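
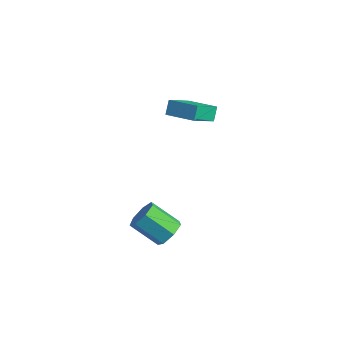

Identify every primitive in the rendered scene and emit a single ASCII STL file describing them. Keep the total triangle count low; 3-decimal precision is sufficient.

solid 
facet normal 0.702 0.384 -0.600
outer loop
vertex 3.078 -2.775 -1.375
vertex 2.481 -2.506 -1.902
vertex 2.821 -2.105 -1.247
endloop
endfacet
facet normal 0.618 0.088 0.781
outer loop
vertex 3.078 -2.775 -1.375
vertex 2.821 -2.105 -1.247
vertex 1.856 -3.443 -0.332
endloop
endfacet
facet normal 0.620 0.087 0.780
outer loop
vertex 1.856 -3.443 -0.332
vertex 2.821 -2.105 -1.247
vertex 1.6 -2.773 -0.203
endloop
endfacet
facet normal -0.702 -0.384 0.600
outer loop
vertex 1.856 -3.443 -0.332
vertex 1.6 -2.773 -0.203
vertex 1.259 -3.174 -0.858
endloop
endfacet
facet normal 0.702 0.384 -0.600
outer loop
vertex 2.821 -2.105 -1.247
vertex 2.481 -2.506 -1.902
vertex 2.309 -1.737 -1.611
endloop
endfacet
facet normal 0.111 0.773 0.625
outer loop
vertex 2.821 -2.105 -1.247
vertex 2.309 -1.737 -1.611
vertex 1.6 -2.773 -0.203
endloop
endfacet
facet normal 0.110 0.773 0.624
outer loop
vertex 1.6 -2.773 -0.203
vertex 2.309 -1.737 -1.611
vertex 1.087 -2.405 -0.568
endloop
endfacet
facet normal -0.702 -0.383 0.600
outer loop
vertex 1.6 -2.773 -0.203
vertex 1.087 -2.405 -0.568
vertex 1.259 -3.174 -0.858
endloop
endfacet
facet normal 0.702 0.384 -0.600
outer loop
vertex 2.309 -1.737 -1.611
vertex 2.481 -2.506 -1.902
vertex 1.926 -1.948 -2.194
endloop
endfacet
facet normal -0.481 0.877 -0.002
outer loop
vertex 2.309 -1.737 -1.611
vertex 1.926 -1.948 -2.194
vertex 1.087 -2.405 -0.568
endloop
endfacet
facet normal -0.481 0.877 -0.002
outer loop
vertex 1.087 -2.405 -0.568
vertex 1.926 -1.948 -2.194
vertex 0.704 -2.616 -1.151
endloop
endfacet
facet normal -0.702 -0.383 0.600
outer loop
vertex 1.087 -2.405 -0.568
vertex 0.704 -2.616 -1.151
vertex 1.259 -3.174 -0.858
endloop
endfacet
facet normal 0.702 0.384 -0.600
outer loop
vertex 1.926 -1.948 -2.194
vertex 2.481 -2.506 -1.902
vertex 1.961 -2.579 -2.557
endloop
endfacet
facet normal -0.710 0.321 -0.627
outer loop
vertex 1.926 -1.948 -2.194
vertex 1.961 -2.579 -2.557
vertex 0.704 -2.616 -1.151
endloop
endfacet
facet normal -0.710 0.321 -0.627
outer loop
vertex 0.704 -2.616 -1.151
vertex 1.961 -2.579 -2.557
vertex 0.739 -3.247 -1.514
endloop
endfacet
facet normal -0.702 -0.384 0.599
outer loop
vertex 0.704 -2.616 -1.151
vertex 0.739 -3.247 -1.514
vertex 1.259 -3.174 -0.858
endloop
endfacet
facet normal 0.702 0.385 -0.600
outer loop
vertex 1.961 -2.579 -2.557
vertex 2.481 -2.506 -1.902
vertex 2.388 -3.155 -2.427
endloop
endfacet
facet normal -0.405 -0.477 -0.780
outer loop
vertex 1.961 -2.579 -2.557
vertex 2.388 -3.155 -2.427
vertex 0.739 -3.247 -1.514
endloop
endfacet
facet normal -0.405 -0.478 -0.780
outer loop
vertex 0.739 -3.247 -1.514
vertex 2.388 -3.155 -2.427
vertex 1.166 -3.823 -1.383
endloop
endfacet
facet normal -0.702 -0.384 0.599
outer loop
vertex 0.739 -3.247 -1.514
vertex 1.166 -3.823 -1.383
vertex 1.259 -3.174 -0.858
endloop
endfacet
facet normal 0.702 0.384 -0.599
outer loop
vertex 2.388 -3.155 -2.427
vertex 2.481 -2.506 -1.902
vertex 2.885 -3.243 -1.901
endloop
endfacet
facet normal 0.205 -0.916 -0.346
outer loop
vertex 2.388 -3.155 -2.427
vertex 2.885 -3.243 -1.901
vertex 1.166 -3.823 -1.383
endloop
endfacet
facet normal 0.205 -0.916 -0.346
outer loop
vertex 1.166 -3.823 -1.383
vertex 2.885 -3.243 -1.901
vertex 1.663 -3.911 -0.857
endloop
endfacet
facet normal -0.702 -0.384 0.599
outer loop
vertex 1.166 -3.823 -1.383
vertex 1.663 -3.911 -0.857
vertex 1.259 -3.174 -0.858
endloop
endfacet
facet normal 0.702 0.384 -0.599
outer loop
vertex 2.885 -3.243 -1.901
vertex 2.481 -2.506 -1.902
vertex 3.078 -2.775 -1.375
endloop
endfacet
facet normal 0.661 -0.664 0.349
outer loop
vertex 2.885 -3.243 -1.901
vertex 3.078 -2.775 -1.375
vertex 1.663 -3.911 -0.857
endloop
endfacet
facet normal 0.661 -0.664 0.349
outer loop
vertex 1.663 -3.911 -0.857
vertex 3.078 -2.775 -1.375
vertex 1.856 -3.443 -0.332
endloop
endfacet
facet normal -0.702 -0.384 0.600
outer loop
vertex 1.663 -3.911 -0.857
vertex 1.856 -3.443 -0.332
vertex 1.259 -3.174 -0.858
endloop
endfacet
facet normal -0.950 -0.246 -0.194
outer loop
vertex -2.599 1.778 1.131
vertex -2.862 2.237 1.834
vertex -2.773 3.266 0.096
endloop
endfacet
facet normal 0.298 -0.521 -0.800
outer loop
vertex -1.158 3.683 0.426
vertex -2.599 1.778 1.131
vertex -2.773 3.266 0.096
endloop
endfacet
facet normal -0.950 -0.245 -0.194
outer loop
vertex -2.773 3.266 0.096
vertex -2.862 2.237 1.834
vertex -3.035 3.724 0.8
endloop
endfacet
facet normal -0.095 0.818 -0.568
outer loop
vertex -3.035 3.724 0.8
vertex -1.158 3.683 0.426
vertex -2.773 3.266 0.096
endloop
endfacet
facet normal 0.095 -0.817 0.569
outer loop
vertex -2.599 1.778 1.131
vertex -1.247 2.654 2.164
vertex -2.862 2.237 1.834
endloop
endfacet
facet normal 0.298 -0.521 -0.800
outer loop
vertex -0.985 2.196 1.46
vertex -2.599 1.778 1.131
vertex -1.158 3.683 0.426
endloop
endfacet
facet normal 0.096 -0.818 0.568
outer loop
vertex -0.985 2.196 1.46
vertex -1.247 2.654 2.164
vertex -2.599 1.778 1.131
endloop
endfacet
facet normal -0.298 0.521 0.800
outer loop
vertex -2.862 2.237 1.834
vertex -1.247 2.654 2.164
vertex -3.035 3.724 0.8
endloop
endfacet
facet normal -0.096 0.817 -0.569
outer loop
vertex -1.421 4.142 1.129
vertex -1.158 3.683 0.426
vertex -3.035 3.724 0.8
endloop
endfacet
facet normal -0.298 0.521 0.800
outer loop
vertex -3.035 3.724 0.8
vertex -1.247 2.654 2.164
vertex -1.421 4.142 1.129
endloop
endfacet
facet normal 0.950 0.246 0.195
outer loop
vertex -1.421 4.142 1.129
vertex -0.985 2.196 1.46
vertex -1.158 3.683 0.426
endloop
endfacet
facet normal 0.950 0.246 0.194
outer loop
vertex -1.247 2.654 2.164
vertex -0.985 2.196 1.46
vertex -1.421 4.142 1.129
endloop
endfacet

endsolid


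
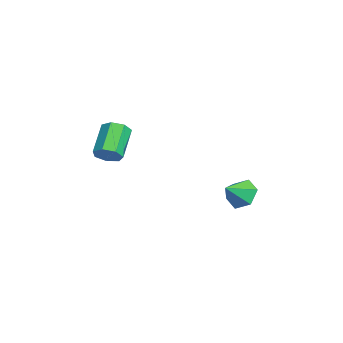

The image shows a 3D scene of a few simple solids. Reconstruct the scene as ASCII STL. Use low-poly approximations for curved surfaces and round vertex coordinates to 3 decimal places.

solid 
facet normal -0.473 0.680 -0.560
outer loop
vertex 3.048 3.996 -2.107
vertex 2.185 3.662 -1.783
vertex 2.645 4.38 -1.3
endloop
endfacet
facet normal 0.911 0.157 0.380
outer loop
vertex 3.048 3.996 -2.107
vertex 2.645 4.38 -1.3
vertex 2.815 2.758 -1.037
endloop
endfacet
facet normal -0.473 0.680 -0.560
outer loop
vertex 2.645 4.38 -1.3
vertex 2.185 3.662 -1.783
vertex 1.783 4.047 -0.976
endloop
endfacet
facet normal 0.283 0.182 0.941
outer loop
vertex 2.645 4.38 -1.3
vertex 1.783 4.047 -0.976
vertex 2.815 2.758 -1.037
endloop
endfacet
facet normal -0.474 0.679 -0.560
outer loop
vertex 1.783 4.047 -0.976
vertex 2.185 3.662 -1.783
vertex 1.323 3.328 -1.459
endloop
endfacet
facet normal -0.374 -0.340 0.863
outer loop
vertex 1.783 4.047 -0.976
vertex 1.323 3.328 -1.459
vertex 2.815 2.758 -1.037
endloop
endfacet
facet normal -0.474 0.680 -0.560
outer loop
vertex 1.323 3.328 -1.459
vertex 2.185 3.662 -1.783
vertex 1.725 2.944 -2.265
endloop
endfacet
facet normal -0.402 -0.888 0.223
outer loop
vertex 1.323 3.328 -1.459
vertex 1.725 2.944 -2.265
vertex 2.815 2.758 -1.037
endloop
endfacet
facet normal -0.473 0.680 -0.561
outer loop
vertex 1.725 2.944 -2.265
vertex 2.185 3.662 -1.783
vertex 2.588 3.277 -2.589
endloop
endfacet
facet normal 0.225 -0.914 -0.338
outer loop
vertex 1.725 2.944 -2.265
vertex 2.588 3.277 -2.589
vertex 2.815 2.758 -1.037
endloop
endfacet
facet normal -0.473 0.679 -0.561
outer loop
vertex 2.588 3.277 -2.589
vertex 2.185 3.662 -1.783
vertex 3.048 3.996 -2.107
endloop
endfacet
facet normal 0.883 -0.391 -0.260
outer loop
vertex 2.588 3.277 -2.589
vertex 3.048 3.996 -2.107
vertex 2.815 2.758 -1.037
endloop
endfacet
facet normal 0.735 -0.259 -0.627
outer loop
vertex 4.811 -3.316 2.655
vertex 4.412 -3.038 2.072
vertex 4.915 -2.68 2.514
endloop
endfacet
facet normal 0.660 0.058 0.749
outer loop
vertex 4.811 -3.316 2.655
vertex 4.915 -2.68 2.514
vertex 3.408 -2.819 3.852
endloop
endfacet
facet normal 0.660 0.058 0.749
outer loop
vertex 3.408 -2.819 3.852
vertex 4.915 -2.68 2.514
vertex 3.512 -2.184 3.711
endloop
endfacet
facet normal -0.735 0.259 0.626
outer loop
vertex 3.408 -2.819 3.852
vertex 3.512 -2.184 3.711
vertex 3.008 -2.542 3.268
endloop
endfacet
facet normal 0.735 -0.260 -0.626
outer loop
vertex 4.915 -2.68 2.514
vertex 4.412 -3.038 2.072
vertex 4.64 -2.314 2.039
endloop
endfacet
facet normal 0.535 0.790 0.299
outer loop
vertex 4.915 -2.68 2.514
vertex 4.64 -2.314 2.039
vertex 3.512 -2.184 3.711
endloop
endfacet
facet normal 0.535 0.790 0.299
outer loop
vertex 3.512 -2.184 3.711
vertex 4.64 -2.314 2.039
vertex 3.237 -1.818 3.236
endloop
endfacet
facet normal -0.735 0.260 0.626
outer loop
vertex 3.512 -2.184 3.711
vertex 3.237 -1.818 3.236
vertex 3.008 -2.542 3.268
endloop
endfacet
facet normal 0.735 -0.260 -0.626
outer loop
vertex 4.64 -2.314 2.039
vertex 4.412 -3.038 2.072
vertex 4.193 -2.493 1.589
endloop
endfacet
facet normal 0.007 0.927 -0.376
outer loop
vertex 4.64 -2.314 2.039
vertex 4.193 -2.493 1.589
vertex 3.237 -1.818 3.236
endloop
endfacet
facet normal 0.007 0.927 -0.376
outer loop
vertex 3.237 -1.818 3.236
vertex 4.193 -2.493 1.589
vertex 2.79 -1.997 2.786
endloop
endfacet
facet normal -0.735 0.260 0.626
outer loop
vertex 3.237 -1.818 3.236
vertex 2.79 -1.997 2.786
vertex 3.008 -2.542 3.268
endloop
endfacet
facet normal 0.735 -0.260 -0.627
outer loop
vertex 4.193 -2.493 1.589
vertex 4.412 -3.038 2.072
vertex 3.91 -3.083 1.502
endloop
endfacet
facet normal -0.526 0.366 -0.768
outer loop
vertex 4.193 -2.493 1.589
vertex 3.91 -3.083 1.502
vertex 2.79 -1.997 2.786
endloop
endfacet
facet normal -0.526 0.366 -0.768
outer loop
vertex 2.79 -1.997 2.786
vertex 3.91 -3.083 1.502
vertex 2.507 -2.586 2.699
endloop
endfacet
facet normal -0.735 0.260 0.627
outer loop
vertex 2.79 -1.997 2.786
vertex 2.507 -2.586 2.699
vertex 3.008 -2.542 3.268
endloop
endfacet
facet normal 0.735 -0.260 -0.627
outer loop
vertex 3.91 -3.083 1.502
vertex 4.412 -3.038 2.072
vertex 4.005 -3.639 1.844
endloop
endfacet
facet normal -0.663 -0.471 -0.582
outer loop
vertex 3.91 -3.083 1.502
vertex 4.005 -3.639 1.844
vertex 2.507 -2.586 2.699
endloop
endfacet
facet normal -0.663 -0.471 -0.582
outer loop
vertex 2.507 -2.586 2.699
vertex 4.005 -3.639 1.844
vertex 2.602 -3.142 3.041
endloop
endfacet
facet normal -0.735 0.260 0.627
outer loop
vertex 2.507 -2.586 2.699
vertex 2.602 -3.142 3.041
vertex 3.008 -2.542 3.268
endloop
endfacet
facet normal 0.735 -0.260 -0.627
outer loop
vertex 4.005 -3.639 1.844
vertex 4.412 -3.038 2.072
vertex 4.406 -3.742 2.357
endloop
endfacet
facet normal -0.300 -0.953 0.044
outer loop
vertex 4.005 -3.639 1.844
vertex 4.406 -3.742 2.357
vertex 2.602 -3.142 3.041
endloop
endfacet
facet normal -0.301 -0.953 0.042
outer loop
vertex 2.602 -3.142 3.041
vertex 4.406 -3.742 2.357
vertex 3.003 -3.246 3.554
endloop
endfacet
facet normal -0.735 0.260 0.627
outer loop
vertex 2.602 -3.142 3.041
vertex 3.003 -3.246 3.554
vertex 3.008 -2.542 3.268
endloop
endfacet
facet normal 0.735 -0.260 -0.627
outer loop
vertex 4.406 -3.742 2.357
vertex 4.412 -3.038 2.072
vertex 4.811 -3.316 2.655
endloop
endfacet
facet normal 0.288 -0.717 0.634
outer loop
vertex 4.406 -3.742 2.357
vertex 4.811 -3.316 2.655
vertex 3.003 -3.246 3.554
endloop
endfacet
facet normal 0.288 -0.717 0.635
outer loop
vertex 3.003 -3.246 3.554
vertex 4.811 -3.316 2.655
vertex 3.408 -2.819 3.852
endloop
endfacet
facet normal -0.735 0.260 0.627
outer loop
vertex 3.003 -3.246 3.554
vertex 3.408 -2.819 3.852
vertex 3.008 -2.542 3.268
endloop
endfacet

endsolid


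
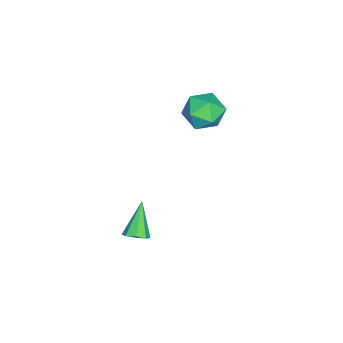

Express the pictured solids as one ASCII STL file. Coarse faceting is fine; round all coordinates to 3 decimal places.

solid 
facet normal 0.672 0.068 -0.738
outer loop
vertex 3.192 -1.383 -2.842
vertex 2.808 -1.072 -3.163
vertex 3.226 -0.939 -2.77
endloop
endfacet
facet normal 0.495 -0.176 0.851
outer loop
vertex 3.192 -1.383 -2.842
vertex 3.226 -0.939 -2.77
vertex 1.672 -1.188 -1.917
endloop
endfacet
facet normal 0.672 0.069 -0.738
outer loop
vertex 3.226 -0.939 -2.77
vertex 2.808 -1.072 -3.163
vertex 3.015 -0.572 -2.928
endloop
endfacet
facet normal 0.341 0.530 0.776
outer loop
vertex 3.226 -0.939 -2.77
vertex 3.015 -0.572 -2.928
vertex 1.672 -1.188 -1.917
endloop
endfacet
facet normal 0.671 0.069 -0.738
outer loop
vertex 3.015 -0.572 -2.928
vertex 2.808 -1.072 -3.163
vertex 2.682 -0.499 -3.224
endloop
endfacet
facet normal -0.135 0.916 0.378
outer loop
vertex 3.015 -0.572 -2.928
vertex 2.682 -0.499 -3.224
vertex 1.672 -1.188 -1.917
endloop
endfacet
facet normal 0.672 0.069 -0.737
outer loop
vertex 2.682 -0.499 -3.224
vertex 2.808 -1.072 -3.163
vertex 2.423 -0.761 -3.485
endloop
endfacet
facet normal -0.651 0.751 -0.107
outer loop
vertex 2.682 -0.499 -3.224
vertex 2.423 -0.761 -3.485
vertex 1.672 -1.188 -1.917
endloop
endfacet
facet normal 0.672 0.068 -0.738
outer loop
vertex 2.423 -0.761 -3.485
vertex 2.808 -1.072 -3.163
vertex 2.389 -1.205 -3.557
endloop
endfacet
facet normal -0.907 0.134 -0.398
outer loop
vertex 2.423 -0.761 -3.485
vertex 2.389 -1.205 -3.557
vertex 1.672 -1.188 -1.917
endloop
endfacet
facet normal 0.672 0.069 -0.738
outer loop
vertex 2.389 -1.205 -3.557
vertex 2.808 -1.072 -3.163
vertex 2.6 -1.571 -3.399
endloop
endfacet
facet normal -0.753 -0.573 -0.323
outer loop
vertex 2.389 -1.205 -3.557
vertex 2.6 -1.571 -3.399
vertex 1.672 -1.188 -1.917
endloop
endfacet
facet normal 0.671 0.069 -0.738
outer loop
vertex 2.6 -1.571 -3.399
vertex 2.808 -1.072 -3.163
vertex 2.933 -1.645 -3.103
endloop
endfacet
facet normal -0.278 -0.958 0.073
outer loop
vertex 2.6 -1.571 -3.399
vertex 2.933 -1.645 -3.103
vertex 1.672 -1.188 -1.917
endloop
endfacet
facet normal 0.672 0.070 -0.737
outer loop
vertex 2.933 -1.645 -3.103
vertex 2.808 -1.072 -3.163
vertex 3.192 -1.383 -2.842
endloop
endfacet
facet normal 0.239 -0.794 0.560
outer loop
vertex 2.933 -1.645 -3.103
vertex 3.192 -1.383 -2.842
vertex 1.672 -1.188 -1.917
endloop
endfacet
facet normal -0.774 0.609 0.173
outer loop
vertex -3.758 0.375 -0.118
vertex -3.703 0.159 0.889
vertex -3.167 0.95 0.501
endloop
endfacet
facet normal -0.396 0.830 -0.393
outer loop
vertex -3.758 0.375 -0.118
vertex -3.167 0.95 0.501
vertex -2.822 0.674 -0.43
endloop
endfacet
facet normal -0.387 0.301 -0.872
outer loop
vertex -3.758 0.375 -0.118
vertex -2.822 0.674 -0.43
vertex -3.145 -0.286 -0.618
endloop
endfacet
facet normal -0.758 -0.247 -0.603
outer loop
vertex -3.758 0.375 -0.118
vertex -3.145 -0.286 -0.618
vertex -3.69 -0.604 0.197
endloop
endfacet
facet normal -0.998 -0.056 0.043
outer loop
vertex -3.758 0.375 -0.118
vertex -3.69 -0.604 0.197
vertex -3.703 0.159 0.889
endloop
endfacet
facet normal 0.274 0.945 -0.178
outer loop
vertex -2.822 0.674 -0.43
vertex -3.167 0.95 0.501
vertex -2.19 0.644 0.383
endloop
endfacet
facet normal -0.336 0.589 0.735
outer loop
vertex -3.167 0.95 0.501
vertex -3.703 0.159 0.889
vertex -2.735 0.326 1.198
endloop
endfacet
facet normal -0.698 -0.488 0.525
outer loop
vertex -3.703 0.159 0.889
vertex -3.69 -0.604 0.197
vertex -3.058 -0.634 1.01
endloop
endfacet
facet normal -0.312 -0.796 -0.519
outer loop
vertex -3.69 -0.604 0.197
vertex -3.145 -0.286 -0.618
vertex -2.713 -0.91 0.079
endloop
endfacet
facet normal 0.289 0.089 -0.953
outer loop
vertex -3.145 -0.286 -0.618
vertex -2.822 0.674 -0.43
vertex -2.177 -0.119 -0.309
endloop
endfacet
facet normal 0.758 0.247 0.603
outer loop
vertex -2.122 -0.335 0.698
vertex -2.19 0.644 0.383
vertex -2.735 0.326 1.198
endloop
endfacet
facet normal 0.387 -0.301 0.872
outer loop
vertex -2.122 -0.335 0.698
vertex -2.735 0.326 1.198
vertex -3.058 -0.634 1.01
endloop
endfacet
facet normal 0.396 -0.830 0.393
outer loop
vertex -2.122 -0.335 0.698
vertex -3.058 -0.634 1.01
vertex -2.713 -0.91 0.079
endloop
endfacet
facet normal 0.774 -0.609 -0.173
outer loop
vertex -2.122 -0.335 0.698
vertex -2.713 -0.91 0.079
vertex -2.177 -0.119 -0.309
endloop
endfacet
facet normal 0.998 0.056 -0.043
outer loop
vertex -2.122 -0.335 0.698
vertex -2.177 -0.119 -0.309
vertex -2.19 0.644 0.383
endloop
endfacet
facet normal 0.312 0.796 0.519
outer loop
vertex -2.735 0.326 1.198
vertex -2.19 0.644 0.383
vertex -3.167 0.95 0.501
endloop
endfacet
facet normal -0.289 -0.089 0.953
outer loop
vertex -3.058 -0.634 1.01
vertex -2.735 0.326 1.198
vertex -3.703 0.159 0.889
endloop
endfacet
facet normal -0.274 -0.945 0.178
outer loop
vertex -2.713 -0.91 0.079
vertex -3.058 -0.634 1.01
vertex -3.69 -0.604 0.197
endloop
endfacet
facet normal 0.336 -0.589 -0.735
outer loop
vertex -2.177 -0.119 -0.309
vertex -2.713 -0.91 0.079
vertex -3.145 -0.286 -0.618
endloop
endfacet
facet normal 0.698 0.488 -0.525
outer loop
vertex -2.19 0.644 0.383
vertex -2.177 -0.119 -0.309
vertex -2.822 0.674 -0.43
endloop
endfacet

endsolid


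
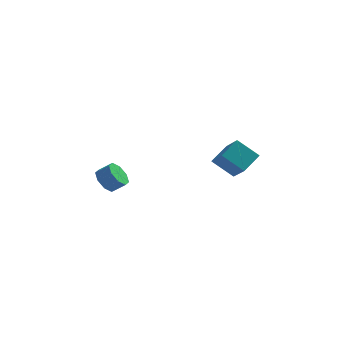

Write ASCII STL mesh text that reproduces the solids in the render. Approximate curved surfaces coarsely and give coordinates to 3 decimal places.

solid 
facet normal -0.790 -0.004 -0.613
outer loop
vertex -3.682 -0.031 -1.225
vertex -4.247 -0.152 -0.496
vertex -3.902 0.585 -0.945
endloop
endfacet
facet normal 0.529 0.500 -0.685
outer loop
vertex -3.682 -0.031 -1.225
vertex -3.902 0.585 -0.945
vertex -2.868 -0.027 -0.594
endloop
endfacet
facet normal 0.529 0.500 -0.686
outer loop
vertex -2.868 -0.027 -0.594
vertex -3.902 0.585 -0.945
vertex -3.088 0.59 -0.314
endloop
endfacet
facet normal 0.790 0.004 0.612
outer loop
vertex -2.868 -0.027 -0.594
vertex -3.088 0.59 -0.314
vertex -3.433 -0.148 0.136
endloop
endfacet
facet normal -0.790 -0.004 -0.613
outer loop
vertex -3.902 0.585 -0.945
vertex -4.247 -0.152 -0.496
vertex -4.324 0.77 -0.402
endloop
endfacet
facet normal 0.155 0.966 -0.208
outer loop
vertex -3.902 0.585 -0.945
vertex -4.324 0.77 -0.402
vertex -3.088 0.59 -0.314
endloop
endfacet
facet normal 0.155 0.966 -0.207
outer loop
vertex -3.088 0.59 -0.314
vertex -4.324 0.77 -0.402
vertex -3.51 0.774 0.229
endloop
endfacet
facet normal 0.790 0.004 0.613
outer loop
vertex -3.088 0.59 -0.314
vertex -3.51 0.774 0.229
vertex -3.433 -0.148 0.136
endloop
endfacet
facet normal -0.790 -0.003 -0.613
outer loop
vertex -4.324 0.77 -0.402
vertex -4.247 -0.152 -0.496
vertex -4.701 0.414 0.086
endloop
endfacet
facet normal -0.309 0.866 0.393
outer loop
vertex -4.324 0.77 -0.402
vertex -4.701 0.414 0.086
vertex -3.51 0.774 0.229
endloop
endfacet
facet normal -0.309 0.867 0.392
outer loop
vertex -3.51 0.774 0.229
vertex -4.701 0.414 0.086
vertex -3.887 0.419 0.717
endloop
endfacet
facet normal 0.790 0.004 0.613
outer loop
vertex -3.51 0.774 0.229
vertex -3.887 0.419 0.717
vertex -3.433 -0.148 0.136
endloop
endfacet
facet normal -0.790 -0.004 -0.612
outer loop
vertex -4.701 0.414 0.086
vertex -4.247 -0.152 -0.496
vertex -4.812 -0.273 0.234
endloop
endfacet
facet normal -0.593 0.260 0.762
outer loop
vertex -4.701 0.414 0.086
vertex -4.812 -0.273 0.234
vertex -3.887 0.419 0.717
endloop
endfacet
facet normal -0.592 0.260 0.763
outer loop
vertex -3.887 0.419 0.717
vertex -4.812 -0.273 0.234
vertex -3.998 -0.269 0.865
endloop
endfacet
facet normal 0.790 0.004 0.613
outer loop
vertex -3.887 0.419 0.717
vertex -3.998 -0.269 0.865
vertex -3.433 -0.148 0.136
endloop
endfacet
facet normal -0.790 -0.004 -0.612
outer loop
vertex -4.812 -0.273 0.234
vertex -4.247 -0.152 -0.496
vertex -4.592 -0.89 -0.046
endloop
endfacet
facet normal -0.529 -0.500 0.686
outer loop
vertex -4.812 -0.273 0.234
vertex -4.592 -0.89 -0.046
vertex -3.998 -0.269 0.865
endloop
endfacet
facet normal -0.529 -0.500 0.686
outer loop
vertex -3.998 -0.269 0.865
vertex -4.592 -0.89 -0.046
vertex -3.778 -0.885 0.585
endloop
endfacet
facet normal 0.790 0.004 0.613
outer loop
vertex -3.998 -0.269 0.865
vertex -3.778 -0.885 0.585
vertex -3.433 -0.148 0.136
endloop
endfacet
facet normal -0.790 -0.004 -0.613
outer loop
vertex -4.592 -0.89 -0.046
vertex -4.247 -0.152 -0.496
vertex -4.17 -1.074 -0.589
endloop
endfacet
facet normal -0.155 -0.966 0.207
outer loop
vertex -4.592 -0.89 -0.046
vertex -4.17 -1.074 -0.589
vertex -3.778 -0.885 0.585
endloop
endfacet
facet normal -0.156 -0.966 0.208
outer loop
vertex -3.778 -0.885 0.585
vertex -4.17 -1.074 -0.589
vertex -3.356 -1.07 0.042
endloop
endfacet
facet normal 0.790 0.004 0.613
outer loop
vertex -3.778 -0.885 0.585
vertex -3.356 -1.07 0.042
vertex -3.433 -0.148 0.136
endloop
endfacet
facet normal -0.790 -0.004 -0.613
outer loop
vertex -4.17 -1.074 -0.589
vertex -4.247 -0.152 -0.496
vertex -3.793 -0.719 -1.077
endloop
endfacet
facet normal 0.308 -0.867 -0.392
outer loop
vertex -4.17 -1.074 -0.589
vertex -3.793 -0.719 -1.077
vertex -3.356 -1.07 0.042
endloop
endfacet
facet normal 0.310 -0.866 -0.393
outer loop
vertex -3.356 -1.07 0.042
vertex -3.793 -0.719 -1.077
vertex -2.979 -0.714 -0.446
endloop
endfacet
facet normal 0.790 0.003 0.613
outer loop
vertex -3.356 -1.07 0.042
vertex -2.979 -0.714 -0.446
vertex -3.433 -0.148 0.136
endloop
endfacet
facet normal -0.790 -0.004 -0.613
outer loop
vertex -3.793 -0.719 -1.077
vertex -4.247 -0.152 -0.496
vertex -3.682 -0.031 -1.225
endloop
endfacet
facet normal 0.593 -0.260 -0.762
outer loop
vertex -3.793 -0.719 -1.077
vertex -3.682 -0.031 -1.225
vertex -2.979 -0.714 -0.446
endloop
endfacet
facet normal 0.592 -0.260 -0.763
outer loop
vertex -2.979 -0.714 -0.446
vertex -3.682 -0.031 -1.225
vertex -2.868 -0.027 -0.594
endloop
endfacet
facet normal 0.790 0.004 0.612
outer loop
vertex -2.979 -0.714 -0.446
vertex -2.868 -0.027 -0.594
vertex -3.433 -0.148 0.136
endloop
endfacet
facet normal -0.775 0.167 0.609
outer loop
vertex 3.543 -1.5 4.093
vertex 2.859 -0.216 2.871
vertex 2.759 -2.584 3.393
endloop
endfacet
facet normal 0.360 -0.676 0.643
outer loop
vertex 4.061 -2.864 2.369
vertex 3.543 -1.5 4.093
vertex 2.759 -2.584 3.393
endloop
endfacet
facet normal -0.775 0.167 0.609
outer loop
vertex 2.759 -2.584 3.393
vertex 2.859 -0.216 2.871
vertex 2.075 -1.3 2.17
endloop
endfacet
facet normal -0.519 -0.718 -0.464
outer loop
vertex 2.075 -1.3 2.17
vertex 4.061 -2.864 2.369
vertex 2.759 -2.584 3.393
endloop
endfacet
facet normal 0.519 0.718 0.464
outer loop
vertex 3.543 -1.5 4.093
vertex 4.161 -0.496 1.847
vertex 2.859 -0.216 2.871
endloop
endfacet
facet normal 0.360 -0.676 0.643
outer loop
vertex 4.845 -1.78 3.07
vertex 3.543 -1.5 4.093
vertex 4.061 -2.864 2.369
endloop
endfacet
facet normal 0.519 0.718 0.464
outer loop
vertex 4.845 -1.78 3.07
vertex 4.161 -0.496 1.847
vertex 3.543 -1.5 4.093
endloop
endfacet
facet normal -0.360 0.676 -0.643
outer loop
vertex 2.859 -0.216 2.871
vertex 4.161 -0.496 1.847
vertex 2.075 -1.3 2.17
endloop
endfacet
facet normal -0.519 -0.718 -0.464
outer loop
vertex 3.377 -1.58 1.147
vertex 4.061 -2.864 2.369
vertex 2.075 -1.3 2.17
endloop
endfacet
facet normal -0.360 0.676 -0.643
outer loop
vertex 2.075 -1.3 2.17
vertex 4.161 -0.496 1.847
vertex 3.377 -1.58 1.147
endloop
endfacet
facet normal 0.775 -0.167 -0.609
outer loop
vertex 3.377 -1.58 1.147
vertex 4.845 -1.78 3.07
vertex 4.061 -2.864 2.369
endloop
endfacet
facet normal 0.775 -0.167 -0.609
outer loop
vertex 4.161 -0.496 1.847
vertex 4.845 -1.78 3.07
vertex 3.377 -1.58 1.147
endloop
endfacet

endsolid


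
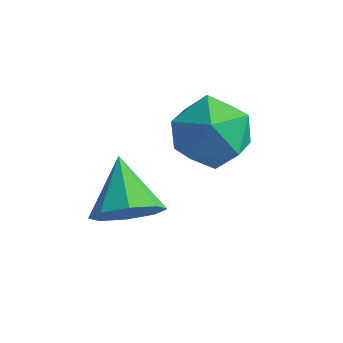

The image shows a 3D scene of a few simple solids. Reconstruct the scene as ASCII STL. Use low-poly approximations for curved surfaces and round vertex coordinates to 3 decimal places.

solid 
facet normal 0.498 -0.689 -0.527
outer loop
vertex -1.761 -3.309 0.101
vertex -2.036 -2.859 -0.748
vertex -1.26 -2.776 -0.123
endloop
endfacet
facet normal 0.269 0.148 0.952
outer loop
vertex -1.761 -3.309 0.101
vertex -1.26 -2.776 -0.123
vertex -2.904 -1.661 0.168
endloop
endfacet
facet normal 0.498 -0.688 -0.527
outer loop
vertex -1.26 -2.776 -0.123
vertex -2.036 -2.859 -0.748
vertex -1.214 -2.291 -0.713
endloop
endfacet
facet normal 0.530 0.634 0.563
outer loop
vertex -1.26 -2.776 -0.123
vertex -1.214 -2.291 -0.713
vertex -2.904 -1.661 0.168
endloop
endfacet
facet normal 0.498 -0.689 -0.527
outer loop
vertex -1.214 -2.291 -0.713
vertex -2.036 -2.859 -0.748
vertex -1.65 -2.139 -1.324
endloop
endfacet
facet normal 0.344 0.939 -0.012
outer loop
vertex -1.214 -2.291 -0.713
vertex -1.65 -2.139 -1.324
vertex -2.904 -1.661 0.168
endloop
endfacet
facet normal 0.499 -0.689 -0.526
outer loop
vertex -1.65 -2.139 -1.324
vertex -2.036 -2.859 -0.748
vertex -2.312 -2.409 -1.598
endloop
endfacet
facet normal -0.180 0.883 -0.434
outer loop
vertex -1.65 -2.139 -1.324
vertex -2.312 -2.409 -1.598
vertex -2.904 -1.661 0.168
endloop
endfacet
facet normal 0.499 -0.689 -0.526
outer loop
vertex -2.312 -2.409 -1.598
vertex -2.036 -2.859 -0.748
vertex -2.812 -2.943 -1.373
endloop
endfacet
facet normal -0.737 0.497 -0.458
outer loop
vertex -2.312 -2.409 -1.598
vertex -2.812 -2.943 -1.373
vertex -2.904 -1.661 0.168
endloop
endfacet
facet normal 0.499 -0.688 -0.527
outer loop
vertex -2.812 -2.943 -1.373
vertex -2.036 -2.859 -0.748
vertex -2.858 -3.428 -0.783
endloop
endfacet
facet normal -0.998 0.011 -0.069
outer loop
vertex -2.812 -2.943 -1.373
vertex -2.858 -3.428 -0.783
vertex -2.904 -1.661 0.168
endloop
endfacet
facet normal 0.499 -0.689 -0.526
outer loop
vertex -2.858 -3.428 -0.783
vertex -2.036 -2.859 -0.748
vertex -2.423 -3.579 -0.172
endloop
endfacet
facet normal -0.812 -0.293 0.505
outer loop
vertex -2.858 -3.428 -0.783
vertex -2.423 -3.579 -0.172
vertex -2.904 -1.661 0.168
endloop
endfacet
facet normal 0.498 -0.689 -0.527
outer loop
vertex -2.423 -3.579 -0.172
vertex -2.036 -2.859 -0.748
vertex -1.761 -3.309 0.101
endloop
endfacet
facet normal -0.286 -0.236 0.928
outer loop
vertex -2.423 -3.579 -0.172
vertex -1.761 -3.309 0.101
vertex -2.904 -1.661 0.168
endloop
endfacet
facet normal -0.483 0.783 0.393
outer loop
vertex -0.831 0.657 1.117
vertex -1.875 0.052 1.039
vertex -1.2 -0.033 2.039
endloop
endfacet
facet normal 0.187 0.749 0.635
outer loop
vertex -0.831 0.657 1.117
vertex -1.2 -0.033 2.039
vertex -0.038 -0.04 1.706
endloop
endfacet
facet normal 0.627 0.776 0.074
outer loop
vertex -0.831 0.657 1.117
vertex -0.038 -0.04 1.706
vertex 0.006 0.04 0.5
endloop
endfacet
facet normal 0.228 0.826 -0.516
outer loop
vertex -0.831 0.657 1.117
vertex 0.006 0.04 0.5
vertex -1.129 0.096 0.088
endloop
endfacet
facet normal -0.457 0.830 -0.320
outer loop
vertex -0.831 0.657 1.117
vertex -1.129 0.096 0.088
vertex -1.875 0.052 1.039
endloop
endfacet
facet normal 0.274 0.117 0.955
outer loop
vertex -0.038 -0.04 1.706
vertex -1.2 -0.033 2.039
vertex -0.591 -1.076 1.992
endloop
endfacet
facet normal -0.810 0.171 0.561
outer loop
vertex -1.2 -0.033 2.039
vertex -1.875 0.052 1.039
vertex -1.726 -1.02 1.58
endloop
endfacet
facet normal -0.768 0.247 -0.591
outer loop
vertex -1.875 0.052 1.039
vertex -1.129 0.096 0.088
vertex -1.682 -0.94 0.374
endloop
endfacet
facet normal 0.342 0.240 -0.909
outer loop
vertex -1.129 0.096 0.088
vertex 0.006 0.04 0.5
vertex -0.52 -0.947 0.041
endloop
endfacet
facet normal 0.986 0.161 0.047
outer loop
vertex 0.006 0.04 0.5
vertex -0.038 -0.04 1.706
vertex 0.155 -1.032 1.041
endloop
endfacet
facet normal -0.228 -0.826 0.516
outer loop
vertex -0.889 -1.637 0.963
vertex -0.591 -1.076 1.992
vertex -1.726 -1.02 1.58
endloop
endfacet
facet normal -0.627 -0.776 -0.074
outer loop
vertex -0.889 -1.637 0.963
vertex -1.726 -1.02 1.58
vertex -1.682 -0.94 0.374
endloop
endfacet
facet normal -0.187 -0.749 -0.635
outer loop
vertex -0.889 -1.637 0.963
vertex -1.682 -0.94 0.374
vertex -0.52 -0.947 0.041
endloop
endfacet
facet normal 0.483 -0.783 -0.393
outer loop
vertex -0.889 -1.637 0.963
vertex -0.52 -0.947 0.041
vertex 0.155 -1.032 1.041
endloop
endfacet
facet normal 0.457 -0.830 0.320
outer loop
vertex -0.889 -1.637 0.963
vertex 0.155 -1.032 1.041
vertex -0.591 -1.076 1.992
endloop
endfacet
facet normal -0.342 -0.240 0.909
outer loop
vertex -1.726 -1.02 1.58
vertex -0.591 -1.076 1.992
vertex -1.2 -0.033 2.039
endloop
endfacet
facet normal -0.986 -0.161 -0.047
outer loop
vertex -1.682 -0.94 0.374
vertex -1.726 -1.02 1.58
vertex -1.875 0.052 1.039
endloop
endfacet
facet normal -0.274 -0.117 -0.955
outer loop
vertex -0.52 -0.947 0.041
vertex -1.682 -0.94 0.374
vertex -1.129 0.096 0.088
endloop
endfacet
facet normal 0.810 -0.171 -0.561
outer loop
vertex 0.155 -1.032 1.041
vertex -0.52 -0.947 0.041
vertex 0.006 0.04 0.5
endloop
endfacet
facet normal 0.768 -0.247 0.591
outer loop
vertex -0.591 -1.076 1.992
vertex 0.155 -1.032 1.041
vertex -0.038 -0.04 1.706
endloop
endfacet

endsolid


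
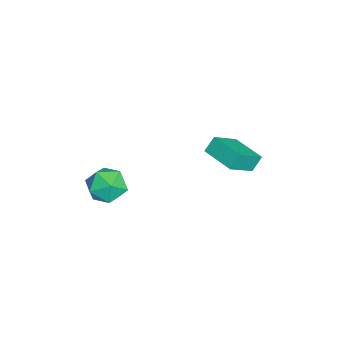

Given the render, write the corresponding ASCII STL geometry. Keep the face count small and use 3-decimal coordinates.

solid 
facet normal -0.483 -0.034 0.875
outer loop
vertex 0.588 -1.803 -0.184
vertex 0.003 -2.575 -0.537
vertex 0.89 -2.78 -0.055
endloop
endfacet
facet normal 0.190 0.186 0.964
outer loop
vertex 0.588 -1.803 -0.184
vertex 0.89 -2.78 -0.055
vertex 1.575 -2.06 -0.329
endloop
endfacet
facet normal 0.285 0.773 0.567
outer loop
vertex 0.588 -1.803 -0.184
vertex 1.575 -2.06 -0.329
vertex 1.111 -1.411 -0.981
endloop
endfacet
facet normal -0.330 0.915 0.233
outer loop
vertex 0.588 -1.803 -0.184
vertex 1.111 -1.411 -0.981
vertex 0.14 -1.729 -1.109
endloop
endfacet
facet normal -0.805 0.416 0.423
outer loop
vertex 0.588 -1.803 -0.184
vertex 0.14 -1.729 -1.109
vertex 0.003 -2.575 -0.537
endloop
endfacet
facet normal 0.623 -0.322 0.713
outer loop
vertex 1.575 -2.06 -0.329
vertex 0.89 -2.78 -0.055
vertex 1.6 -2.991 -0.771
endloop
endfacet
facet normal -0.466 -0.678 0.569
outer loop
vertex 0.89 -2.78 -0.055
vertex 0.003 -2.575 -0.537
vertex 0.629 -3.309 -0.899
endloop
endfacet
facet normal -0.986 0.050 -0.162
outer loop
vertex 0.003 -2.575 -0.537
vertex 0.14 -1.729 -1.109
vertex 0.165 -2.66 -1.551
endloop
endfacet
facet normal -0.218 0.856 -0.469
outer loop
vertex 0.14 -1.729 -1.109
vertex 1.111 -1.411 -0.981
vertex 0.85 -1.94 -1.825
endloop
endfacet
facet normal 0.776 0.627 0.071
outer loop
vertex 1.111 -1.411 -0.981
vertex 1.575 -2.06 -0.329
vertex 1.737 -2.145 -1.343
endloop
endfacet
facet normal 0.330 -0.915 -0.233
outer loop
vertex 1.152 -2.917 -1.696
vertex 1.6 -2.991 -0.771
vertex 0.629 -3.309 -0.899
endloop
endfacet
facet normal -0.285 -0.773 -0.567
outer loop
vertex 1.152 -2.917 -1.696
vertex 0.629 -3.309 -0.899
vertex 0.165 -2.66 -1.551
endloop
endfacet
facet normal -0.190 -0.186 -0.964
outer loop
vertex 1.152 -2.917 -1.696
vertex 0.165 -2.66 -1.551
vertex 0.85 -1.94 -1.825
endloop
endfacet
facet normal 0.483 0.034 -0.875
outer loop
vertex 1.152 -2.917 -1.696
vertex 0.85 -1.94 -1.825
vertex 1.737 -2.145 -1.343
endloop
endfacet
facet normal 0.805 -0.416 -0.423
outer loop
vertex 1.152 -2.917 -1.696
vertex 1.737 -2.145 -1.343
vertex 1.6 -2.991 -0.771
endloop
endfacet
facet normal 0.218 -0.856 0.469
outer loop
vertex 0.629 -3.309 -0.899
vertex 1.6 -2.991 -0.771
vertex 0.89 -2.78 -0.055
endloop
endfacet
facet normal -0.776 -0.627 -0.071
outer loop
vertex 0.165 -2.66 -1.551
vertex 0.629 -3.309 -0.899
vertex 0.003 -2.575 -0.537
endloop
endfacet
facet normal -0.623 0.322 -0.713
outer loop
vertex 0.85 -1.94 -1.825
vertex 0.165 -2.66 -1.551
vertex 0.14 -1.729 -1.109
endloop
endfacet
facet normal 0.466 0.678 -0.569
outer loop
vertex 1.737 -2.145 -1.343
vertex 0.85 -1.94 -1.825
vertex 1.111 -1.411 -0.981
endloop
endfacet
facet normal 0.986 -0.050 0.162
outer loop
vertex 1.6 -2.991 -0.771
vertex 1.737 -2.145 -1.343
vertex 1.575 -2.06 -0.329
endloop
endfacet
facet normal -0.608 0.544 -0.578
outer loop
vertex -5.302 2.855 -2.763
vertex -4.076 4.098 -2.883
vertex -4.962 2.449 -3.503
endloop
endfacet
facet normal -0.700 -0.710 0.068
outer loop
vertex -3.904 1.502 -2.497
vertex -5.302 2.855 -2.763
vertex -4.962 2.449 -3.503
endloop
endfacet
facet normal -0.608 0.544 -0.578
outer loop
vertex -4.962 2.449 -3.503
vertex -4.076 4.098 -2.883
vertex -3.736 3.692 -3.623
endloop
endfacet
facet normal 0.373 -0.447 -0.813
outer loop
vertex -3.736 3.692 -3.623
vertex -3.904 1.502 -2.497
vertex -4.962 2.449 -3.503
endloop
endfacet
facet normal -0.373 0.447 0.813
outer loop
vertex -5.302 2.855 -2.763
vertex -3.018 3.151 -1.877
vertex -4.076 4.098 -2.883
endloop
endfacet
facet normal -0.700 -0.710 0.068
outer loop
vertex -4.244 1.908 -1.757
vertex -5.302 2.855 -2.763
vertex -3.904 1.502 -2.497
endloop
endfacet
facet normal -0.373 0.447 0.813
outer loop
vertex -4.244 1.908 -1.757
vertex -3.018 3.151 -1.877
vertex -5.302 2.855 -2.763
endloop
endfacet
facet normal 0.700 0.710 -0.068
outer loop
vertex -4.076 4.098 -2.883
vertex -3.018 3.151 -1.877
vertex -3.736 3.692 -3.623
endloop
endfacet
facet normal 0.373 -0.447 -0.813
outer loop
vertex -2.678 2.745 -2.617
vertex -3.904 1.502 -2.497
vertex -3.736 3.692 -3.623
endloop
endfacet
facet normal 0.700 0.710 -0.068
outer loop
vertex -3.736 3.692 -3.623
vertex -3.018 3.151 -1.877
vertex -2.678 2.745 -2.617
endloop
endfacet
facet normal 0.608 -0.544 0.578
outer loop
vertex -2.678 2.745 -2.617
vertex -4.244 1.908 -1.757
vertex -3.904 1.502 -2.497
endloop
endfacet
facet normal 0.608 -0.544 0.578
outer loop
vertex -3.018 3.151 -1.877
vertex -4.244 1.908 -1.757
vertex -2.678 2.745 -2.617
endloop
endfacet

endsolid


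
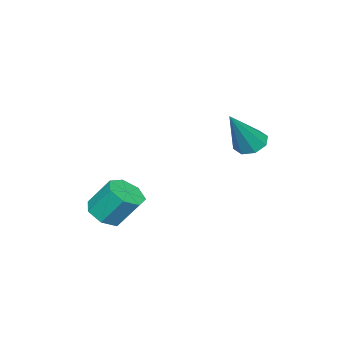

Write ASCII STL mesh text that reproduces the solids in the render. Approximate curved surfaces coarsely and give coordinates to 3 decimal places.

solid 
facet normal 0.143 -0.570 -0.809
outer loop
vertex 1.899 -1.898 -3.392
vertex 1.156 -2.231 -3.289
vertex 1.363 -1.565 -3.721
endloop
endfacet
facet normal 0.642 0.677 -0.361
outer loop
vertex 1.899 -1.898 -3.392
vertex 1.363 -1.565 -3.721
vertex 1.687 -1.057 -2.193
endloop
endfacet
facet normal 0.643 0.676 -0.361
outer loop
vertex 1.687 -1.057 -2.193
vertex 1.363 -1.565 -3.721
vertex 1.151 -0.723 -2.522
endloop
endfacet
facet normal -0.143 0.569 0.810
outer loop
vertex 1.687 -1.057 -2.193
vertex 1.151 -0.723 -2.522
vertex 0.944 -1.389 -2.091
endloop
endfacet
facet normal 0.143 -0.570 -0.809
outer loop
vertex 1.363 -1.565 -3.721
vertex 1.156 -2.231 -3.289
vertex 0.672 -1.733 -3.725
endloop
endfacet
facet normal -0.188 0.788 -0.586
outer loop
vertex 1.363 -1.565 -3.721
vertex 0.672 -1.733 -3.725
vertex 1.151 -0.723 -2.522
endloop
endfacet
facet normal -0.188 0.788 -0.586
outer loop
vertex 1.151 -0.723 -2.522
vertex 0.672 -1.733 -3.725
vertex 0.46 -0.891 -2.526
endloop
endfacet
facet normal -0.143 0.569 0.810
outer loop
vertex 1.151 -0.723 -2.522
vertex 0.46 -0.891 -2.526
vertex 0.944 -1.389 -2.091
endloop
endfacet
facet normal 0.143 -0.569 -0.809
outer loop
vertex 0.672 -1.733 -3.725
vertex 1.156 -2.231 -3.289
vertex 0.345 -2.276 -3.401
endloop
endfacet
facet normal -0.877 0.307 -0.371
outer loop
vertex 0.672 -1.733 -3.725
vertex 0.345 -2.276 -3.401
vertex 0.46 -0.891 -2.526
endloop
endfacet
facet normal -0.876 0.307 -0.371
outer loop
vertex 0.46 -0.891 -2.526
vertex 0.345 -2.276 -3.401
vertex 0.133 -1.434 -2.203
endloop
endfacet
facet normal -0.143 0.568 0.810
outer loop
vertex 0.46 -0.891 -2.526
vertex 0.133 -1.434 -2.203
vertex 0.944 -1.389 -2.091
endloop
endfacet
facet normal 0.143 -0.569 -0.810
outer loop
vertex 0.345 -2.276 -3.401
vertex 1.156 -2.231 -3.289
vertex 0.629 -2.785 -2.993
endloop
endfacet
facet normal -0.906 -0.405 0.125
outer loop
vertex 0.345 -2.276 -3.401
vertex 0.629 -2.785 -2.993
vertex 0.133 -1.434 -2.203
endloop
endfacet
facet normal -0.906 -0.405 0.125
outer loop
vertex 0.133 -1.434 -2.203
vertex 0.629 -2.785 -2.993
vertex 0.417 -1.943 -1.795
endloop
endfacet
facet normal -0.143 0.569 0.810
outer loop
vertex 0.133 -1.434 -2.203
vertex 0.417 -1.943 -1.795
vertex 0.944 -1.389 -2.091
endloop
endfacet
facet normal 0.143 -0.569 -0.810
outer loop
vertex 0.629 -2.785 -2.993
vertex 1.156 -2.231 -3.289
vertex 1.31 -2.877 -2.808
endloop
endfacet
facet normal -0.253 -0.812 0.526
outer loop
vertex 0.629 -2.785 -2.993
vertex 1.31 -2.877 -2.808
vertex 0.417 -1.943 -1.795
endloop
endfacet
facet normal -0.253 -0.812 0.526
outer loop
vertex 0.417 -1.943 -1.795
vertex 1.31 -2.877 -2.808
vertex 1.098 -2.035 -1.61
endloop
endfacet
facet normal -0.143 0.569 0.810
outer loop
vertex 0.417 -1.943 -1.795
vertex 1.098 -2.035 -1.61
vertex 0.944 -1.389 -2.091
endloop
endfacet
facet normal 0.144 -0.569 -0.810
outer loop
vertex 1.31 -2.877 -2.808
vertex 1.156 -2.231 -3.289
vertex 1.875 -2.482 -2.985
endloop
endfacet
facet normal 0.591 -0.607 0.531
outer loop
vertex 1.31 -2.877 -2.808
vertex 1.875 -2.482 -2.985
vertex 1.098 -2.035 -1.61
endloop
endfacet
facet normal 0.591 -0.607 0.531
outer loop
vertex 1.098 -2.035 -1.61
vertex 1.875 -2.482 -2.985
vertex 1.663 -1.64 -1.787
endloop
endfacet
facet normal -0.144 0.569 0.810
outer loop
vertex 1.098 -2.035 -1.61
vertex 1.663 -1.64 -1.787
vertex 0.944 -1.389 -2.091
endloop
endfacet
facet normal 0.143 -0.570 -0.809
outer loop
vertex 1.875 -2.482 -2.985
vertex 1.156 -2.231 -3.289
vertex 1.899 -1.898 -3.392
endloop
endfacet
facet normal 0.989 0.055 0.137
outer loop
vertex 1.875 -2.482 -2.985
vertex 1.899 -1.898 -3.392
vertex 1.663 -1.64 -1.787
endloop
endfacet
facet normal 0.989 0.054 0.137
outer loop
vertex 1.663 -1.64 -1.787
vertex 1.899 -1.898 -3.392
vertex 1.687 -1.057 -2.193
endloop
endfacet
facet normal -0.143 0.570 0.809
outer loop
vertex 1.663 -1.64 -1.787
vertex 1.687 -1.057 -2.193
vertex 0.944 -1.389 -2.091
endloop
endfacet
facet normal -0.574 0.104 -0.812
outer loop
vertex -0.78 2.95 0.25
vertex -1.229 2.495 0.509
vertex -1.154 3.18 0.544
endloop
endfacet
facet normal 0.565 0.821 0.077
outer loop
vertex -0.78 2.95 0.25
vertex -1.154 3.18 0.544
vertex -0.071 2.285 2.151
endloop
endfacet
facet normal -0.573 0.104 -0.813
outer loop
vertex -1.154 3.18 0.544
vertex -1.229 2.495 0.509
vertex -1.572 3.009 0.817
endloop
endfacet
facet normal -0.027 0.865 0.500
outer loop
vertex -1.154 3.18 0.544
vertex -1.572 3.009 0.817
vertex -0.071 2.285 2.151
endloop
endfacet
facet normal -0.574 0.104 -0.812
outer loop
vertex -1.572 3.009 0.817
vertex -1.229 2.495 0.509
vertex -1.789 2.537 0.91
endloop
endfacet
facet normal -0.503 0.384 0.774
outer loop
vertex -1.572 3.009 0.817
vertex -1.789 2.537 0.91
vertex -0.071 2.285 2.151
endloop
endfacet
facet normal -0.574 0.104 -0.812
outer loop
vertex -1.789 2.537 0.91
vertex -1.229 2.495 0.509
vertex -1.679 2.041 0.769
endloop
endfacet
facet normal -0.583 -0.339 0.738
outer loop
vertex -1.789 2.537 0.91
vertex -1.679 2.041 0.769
vertex -0.071 2.285 2.151
endloop
endfacet
facet normal -0.574 0.104 -0.812
outer loop
vertex -1.679 2.041 0.769
vertex -1.229 2.495 0.509
vertex -1.305 1.81 0.475
endloop
endfacet
facet normal -0.221 -0.883 0.413
outer loop
vertex -1.679 2.041 0.769
vertex -1.305 1.81 0.475
vertex -0.071 2.285 2.151
endloop
endfacet
facet normal -0.573 0.104 -0.813
outer loop
vertex -1.305 1.81 0.475
vertex -1.229 2.495 0.509
vertex -0.887 1.981 0.202
endloop
endfacet
facet normal 0.372 -0.928 -0.011
outer loop
vertex -1.305 1.81 0.475
vertex -0.887 1.981 0.202
vertex -0.071 2.285 2.151
endloop
endfacet
facet normal -0.573 0.104 -0.813
outer loop
vertex -0.887 1.981 0.202
vertex -1.229 2.495 0.509
vertex -0.669 2.453 0.109
endloop
endfacet
facet normal 0.848 -0.448 -0.285
outer loop
vertex -0.887 1.981 0.202
vertex -0.669 2.453 0.109
vertex -0.071 2.285 2.151
endloop
endfacet
facet normal -0.573 0.103 -0.813
outer loop
vertex -0.669 2.453 0.109
vertex -1.229 2.495 0.509
vertex -0.78 2.95 0.25
endloop
endfacet
facet normal 0.928 0.278 -0.249
outer loop
vertex -0.669 2.453 0.109
vertex -0.78 2.95 0.25
vertex -0.071 2.285 2.151
endloop
endfacet

endsolid


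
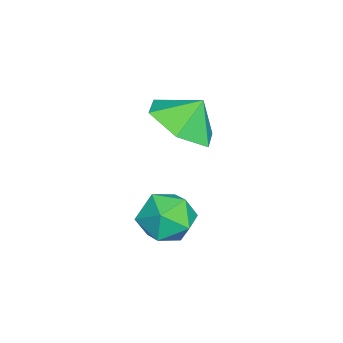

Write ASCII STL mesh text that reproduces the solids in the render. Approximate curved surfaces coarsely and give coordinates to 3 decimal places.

solid 
facet normal -0.000 0.949 0.315
outer loop
vertex 3.459 -0.752 -0.994
vertex 3.745 -1.022 -0.18
vertex 4.345 -0.809 -0.822
endloop
endfacet
facet normal 0.134 0.913 -0.386
outer loop
vertex 3.459 -0.752 -0.994
vertex 4.345 -0.809 -0.822
vertex 4.019 -1.097 -1.615
endloop
endfacet
facet normal -0.416 0.582 -0.699
outer loop
vertex 3.459 -0.752 -0.994
vertex 4.019 -1.097 -1.615
vertex 3.218 -1.487 -1.463
endloop
endfacet
facet normal -0.890 0.414 -0.191
outer loop
vertex 3.459 -0.752 -0.994
vertex 3.218 -1.487 -1.463
vertex 3.049 -1.441 -0.576
endloop
endfacet
facet normal -0.633 0.640 0.435
outer loop
vertex 3.459 -0.752 -0.994
vertex 3.049 -1.441 -0.576
vertex 3.745 -1.022 -0.18
endloop
endfacet
facet normal 0.715 0.509 -0.479
outer loop
vertex 4.019 -1.097 -1.615
vertex 4.345 -0.809 -0.822
vertex 4.651 -1.579 -1.184
endloop
endfacet
facet normal 0.498 0.569 0.654
outer loop
vertex 4.345 -0.809 -0.822
vertex 3.745 -1.022 -0.18
vertex 4.482 -1.533 -0.297
endloop
endfacet
facet normal -0.525 0.070 0.848
outer loop
vertex 3.745 -1.022 -0.18
vertex 3.049 -1.441 -0.576
vertex 3.681 -1.923 -0.145
endloop
endfacet
facet normal -0.941 -0.297 -0.164
outer loop
vertex 3.049 -1.441 -0.576
vertex 3.218 -1.487 -1.463
vertex 3.355 -2.211 -0.938
endloop
endfacet
facet normal -0.174 -0.026 -0.984
outer loop
vertex 3.218 -1.487 -1.463
vertex 4.019 -1.097 -1.615
vertex 3.955 -1.998 -1.58
endloop
endfacet
facet normal 0.890 -0.414 0.191
outer loop
vertex 4.241 -2.268 -0.766
vertex 4.651 -1.579 -1.184
vertex 4.482 -1.533 -0.297
endloop
endfacet
facet normal 0.416 -0.582 0.699
outer loop
vertex 4.241 -2.268 -0.766
vertex 4.482 -1.533 -0.297
vertex 3.681 -1.923 -0.145
endloop
endfacet
facet normal -0.134 -0.913 0.386
outer loop
vertex 4.241 -2.268 -0.766
vertex 3.681 -1.923 -0.145
vertex 3.355 -2.211 -0.938
endloop
endfacet
facet normal 0.000 -0.949 -0.315
outer loop
vertex 4.241 -2.268 -0.766
vertex 3.355 -2.211 -0.938
vertex 3.955 -1.998 -1.58
endloop
endfacet
facet normal 0.633 -0.640 -0.435
outer loop
vertex 4.241 -2.268 -0.766
vertex 3.955 -1.998 -1.58
vertex 4.651 -1.579 -1.184
endloop
endfacet
facet normal 0.941 0.297 0.164
outer loop
vertex 4.482 -1.533 -0.297
vertex 4.651 -1.579 -1.184
vertex 4.345 -0.809 -0.822
endloop
endfacet
facet normal 0.174 0.026 0.984
outer loop
vertex 3.681 -1.923 -0.145
vertex 4.482 -1.533 -0.297
vertex 3.745 -1.022 -0.18
endloop
endfacet
facet normal -0.715 -0.509 0.479
outer loop
vertex 3.355 -2.211 -0.938
vertex 3.681 -1.923 -0.145
vertex 3.049 -1.441 -0.576
endloop
endfacet
facet normal -0.498 -0.569 -0.654
outer loop
vertex 3.955 -1.998 -1.58
vertex 3.355 -2.211 -0.938
vertex 3.218 -1.487 -1.463
endloop
endfacet
facet normal 0.525 -0.070 -0.848
outer loop
vertex 4.651 -1.579 -1.184
vertex 3.955 -1.998 -1.58
vertex 4.019 -1.097 -1.615
endloop
endfacet
facet normal 0.232 -0.544 -0.806
outer loop
vertex 3.054 -2.127 2.588
vertex 2.577 -1.375 1.943
vertex 3.645 -1.289 2.192
endloop
endfacet
facet normal 0.431 0.119 0.895
outer loop
vertex 3.054 -2.127 2.588
vertex 3.645 -1.289 2.192
vertex 2.343 -0.825 2.757
endloop
endfacet
facet normal 0.232 -0.545 -0.806
outer loop
vertex 3.645 -1.289 2.192
vertex 2.577 -1.375 1.943
vertex 3.168 -0.537 1.546
endloop
endfacet
facet normal 0.474 0.727 0.496
outer loop
vertex 3.645 -1.289 2.192
vertex 3.168 -0.537 1.546
vertex 2.343 -0.825 2.757
endloop
endfacet
facet normal 0.231 -0.545 -0.806
outer loop
vertex 3.168 -0.537 1.546
vertex 2.577 -1.375 1.943
vertex 2.1 -0.623 1.298
endloop
endfacet
facet normal -0.115 0.981 0.155
outer loop
vertex 3.168 -0.537 1.546
vertex 2.1 -0.623 1.298
vertex 2.343 -0.825 2.757
endloop
endfacet
facet normal 0.232 -0.544 -0.806
outer loop
vertex 2.1 -0.623 1.298
vertex 2.577 -1.375 1.943
vertex 1.509 -1.461 1.694
endloop
endfacet
facet normal -0.749 0.628 0.212
outer loop
vertex 2.1 -0.623 1.298
vertex 1.509 -1.461 1.694
vertex 2.343 -0.825 2.757
endloop
endfacet
facet normal 0.232 -0.545 -0.806
outer loop
vertex 1.509 -1.461 1.694
vertex 2.577 -1.375 1.943
vertex 1.986 -2.214 2.34
endloop
endfacet
facet normal -0.793 0.021 0.609
outer loop
vertex 1.509 -1.461 1.694
vertex 1.986 -2.214 2.34
vertex 2.343 -0.825 2.757
endloop
endfacet
facet normal 0.232 -0.545 -0.806
outer loop
vertex 1.986 -2.214 2.34
vertex 2.577 -1.375 1.943
vertex 3.054 -2.127 2.588
endloop
endfacet
facet normal -0.202 -0.234 0.951
outer loop
vertex 1.986 -2.214 2.34
vertex 3.054 -2.127 2.588
vertex 2.343 -0.825 2.757
endloop
endfacet

endsolid


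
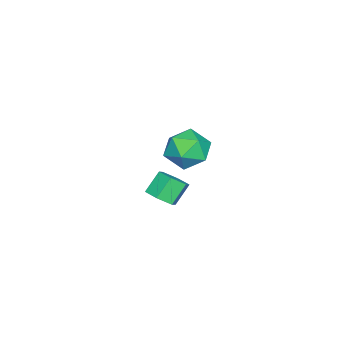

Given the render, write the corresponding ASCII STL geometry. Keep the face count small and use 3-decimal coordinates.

solid 
facet normal 0.598 -0.279 -0.752
outer loop
vertex 3.98 -0.102 0.752
vertex 3.437 -0.188 0.352
vertex 3.749 0.416 0.376
endloop
endfacet
facet normal 0.726 0.586 0.361
outer loop
vertex 3.98 -0.102 0.752
vertex 3.749 0.416 0.376
vertex 3.346 0.194 1.548
endloop
endfacet
facet normal 0.726 0.586 0.361
outer loop
vertex 3.346 0.194 1.548
vertex 3.749 0.416 0.376
vertex 3.115 0.711 1.173
endloop
endfacet
facet normal -0.598 0.278 0.752
outer loop
vertex 3.346 0.194 1.548
vertex 3.115 0.711 1.173
vertex 2.803 0.108 1.148
endloop
endfacet
facet normal 0.598 -0.279 -0.752
outer loop
vertex 3.749 0.416 0.376
vertex 3.437 -0.188 0.352
vertex 3.206 0.33 -0.024
endloop
endfacet
facet normal 0.069 0.952 -0.298
outer loop
vertex 3.749 0.416 0.376
vertex 3.206 0.33 -0.024
vertex 3.115 0.711 1.173
endloop
endfacet
facet normal 0.069 0.952 -0.298
outer loop
vertex 3.115 0.711 1.173
vertex 3.206 0.33 -0.024
vertex 2.572 0.625 0.773
endloop
endfacet
facet normal -0.598 0.278 0.752
outer loop
vertex 3.115 0.711 1.173
vertex 2.572 0.625 0.773
vertex 2.803 0.108 1.148
endloop
endfacet
facet normal 0.598 -0.279 -0.752
outer loop
vertex 3.206 0.33 -0.024
vertex 3.437 -0.188 0.352
vertex 2.894 -0.274 -0.048
endloop
endfacet
facet normal -0.658 0.366 -0.659
outer loop
vertex 3.206 0.33 -0.024
vertex 2.894 -0.274 -0.048
vertex 2.572 0.625 0.773
endloop
endfacet
facet normal -0.656 0.367 -0.659
outer loop
vertex 2.572 0.625 0.773
vertex 2.894 -0.274 -0.048
vertex 2.26 0.022 0.748
endloop
endfacet
facet normal -0.598 0.278 0.752
outer loop
vertex 2.572 0.625 0.773
vertex 2.26 0.022 0.748
vertex 2.803 0.108 1.148
endloop
endfacet
facet normal 0.598 -0.278 -0.752
outer loop
vertex 2.894 -0.274 -0.048
vertex 3.437 -0.188 0.352
vertex 3.125 -0.791 0.327
endloop
endfacet
facet normal -0.726 -0.586 -0.360
outer loop
vertex 2.894 -0.274 -0.048
vertex 3.125 -0.791 0.327
vertex 2.26 0.022 0.748
endloop
endfacet
facet normal -0.726 -0.586 -0.361
outer loop
vertex 2.26 0.022 0.748
vertex 3.125 -0.791 0.327
vertex 2.491 -0.496 1.124
endloop
endfacet
facet normal -0.598 0.279 0.752
outer loop
vertex 2.26 0.022 0.748
vertex 2.491 -0.496 1.124
vertex 2.803 0.108 1.148
endloop
endfacet
facet normal 0.598 -0.278 -0.752
outer loop
vertex 3.125 -0.791 0.327
vertex 3.437 -0.188 0.352
vertex 3.668 -0.705 0.727
endloop
endfacet
facet normal -0.069 -0.952 0.298
outer loop
vertex 3.125 -0.791 0.327
vertex 3.668 -0.705 0.727
vertex 2.491 -0.496 1.124
endloop
endfacet
facet normal -0.069 -0.952 0.298
outer loop
vertex 2.491 -0.496 1.124
vertex 3.668 -0.705 0.727
vertex 3.034 -0.41 1.524
endloop
endfacet
facet normal -0.598 0.279 0.752
outer loop
vertex 2.491 -0.496 1.124
vertex 3.034 -0.41 1.524
vertex 2.803 0.108 1.148
endloop
endfacet
facet normal 0.598 -0.278 -0.752
outer loop
vertex 3.668 -0.705 0.727
vertex 3.437 -0.188 0.352
vertex 3.98 -0.102 0.752
endloop
endfacet
facet normal 0.657 -0.367 0.658
outer loop
vertex 3.668 -0.705 0.727
vertex 3.98 -0.102 0.752
vertex 3.034 -0.41 1.524
endloop
endfacet
facet normal 0.657 -0.366 0.659
outer loop
vertex 3.034 -0.41 1.524
vertex 3.98 -0.102 0.752
vertex 3.346 0.194 1.548
endloop
endfacet
facet normal -0.598 0.279 0.752
outer loop
vertex 3.034 -0.41 1.524
vertex 3.346 0.194 1.548
vertex 2.803 0.108 1.148
endloop
endfacet
facet normal -0.414 0.513 0.752
outer loop
vertex -2.162 -0.395 -0.119
vertex -2.134 -1.274 0.496
vertex -1.303 -0.595 0.491
endloop
endfacet
facet normal -0.021 0.941 0.338
outer loop
vertex -2.162 -0.395 -0.119
vertex -1.303 -0.595 0.491
vertex -1.177 -0.232 -0.51
endloop
endfacet
facet normal -0.279 0.903 -0.326
outer loop
vertex -2.162 -0.395 -0.119
vertex -1.177 -0.232 -0.51
vertex -1.929 -0.686 -1.124
endloop
endfacet
facet normal -0.831 0.452 -0.324
outer loop
vertex -2.162 -0.395 -0.119
vertex -1.929 -0.686 -1.124
vertex -2.521 -1.33 -0.503
endloop
endfacet
facet normal -0.915 0.211 0.343
outer loop
vertex -2.162 -0.395 -0.119
vertex -2.521 -1.33 -0.503
vertex -2.134 -1.274 0.496
endloop
endfacet
facet normal 0.646 0.688 0.331
outer loop
vertex -1.177 -0.232 -0.51
vertex -1.303 -0.595 0.491
vertex -0.539 -1.01 -0.137
endloop
endfacet
facet normal 0.010 -0.005 1.000
outer loop
vertex -1.303 -0.595 0.491
vertex -2.134 -1.274 0.496
vertex -1.131 -1.654 0.484
endloop
endfacet
facet normal -0.801 -0.495 0.338
outer loop
vertex -2.134 -1.274 0.496
vertex -2.521 -1.33 -0.503
vertex -1.883 -2.108 -0.13
endloop
endfacet
facet normal -0.664 -0.103 -0.740
outer loop
vertex -2.521 -1.33 -0.503
vertex -1.929 -0.686 -1.124
vertex -1.757 -1.745 -1.131
endloop
endfacet
facet normal 0.229 0.627 -0.744
outer loop
vertex -1.929 -0.686 -1.124
vertex -1.177 -0.232 -0.51
vertex -0.926 -1.066 -1.136
endloop
endfacet
facet normal 0.831 -0.452 0.324
outer loop
vertex -0.898 -1.945 -0.521
vertex -0.539 -1.01 -0.137
vertex -1.131 -1.654 0.484
endloop
endfacet
facet normal 0.279 -0.903 0.326
outer loop
vertex -0.898 -1.945 -0.521
vertex -1.131 -1.654 0.484
vertex -1.883 -2.108 -0.13
endloop
endfacet
facet normal 0.021 -0.941 -0.338
outer loop
vertex -0.898 -1.945 -0.521
vertex -1.883 -2.108 -0.13
vertex -1.757 -1.745 -1.131
endloop
endfacet
facet normal 0.414 -0.513 -0.752
outer loop
vertex -0.898 -1.945 -0.521
vertex -1.757 -1.745 -1.131
vertex -0.926 -1.066 -1.136
endloop
endfacet
facet normal 0.915 -0.211 -0.343
outer loop
vertex -0.898 -1.945 -0.521
vertex -0.926 -1.066 -1.136
vertex -0.539 -1.01 -0.137
endloop
endfacet
facet normal 0.664 0.103 0.740
outer loop
vertex -1.131 -1.654 0.484
vertex -0.539 -1.01 -0.137
vertex -1.303 -0.595 0.491
endloop
endfacet
facet normal -0.229 -0.627 0.744
outer loop
vertex -1.883 -2.108 -0.13
vertex -1.131 -1.654 0.484
vertex -2.134 -1.274 0.496
endloop
endfacet
facet normal -0.646 -0.688 -0.331
outer loop
vertex -1.757 -1.745 -1.131
vertex -1.883 -2.108 -0.13
vertex -2.521 -1.33 -0.503
endloop
endfacet
facet normal -0.010 0.005 -1.000
outer loop
vertex -0.926 -1.066 -1.136
vertex -1.757 -1.745 -1.131
vertex -1.929 -0.686 -1.124
endloop
endfacet
facet normal 0.801 0.495 -0.338
outer loop
vertex -0.539 -1.01 -0.137
vertex -0.926 -1.066 -1.136
vertex -1.177 -0.232 -0.51
endloop
endfacet

endsolid


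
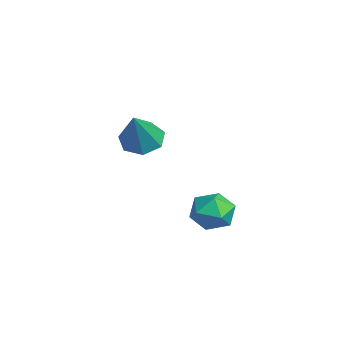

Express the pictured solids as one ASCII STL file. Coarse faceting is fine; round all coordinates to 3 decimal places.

solid 
facet normal 0.016 0.542 0.840
outer loop
vertex 3.461 3.159 -3.012
vertex 2.673 2.776 -2.75
vertex 3.469 2.39 -2.516
endloop
endfacet
facet normal 0.678 0.403 0.614
outer loop
vertex 3.461 3.159 -3.012
vertex 3.469 2.39 -2.516
vertex 4.047 2.487 -3.218
endloop
endfacet
facet normal 0.746 0.665 -0.046
outer loop
vertex 3.461 3.159 -3.012
vertex 4.047 2.487 -3.218
vertex 3.609 2.932 -3.886
endloop
endfacet
facet normal 0.125 0.965 -0.229
outer loop
vertex 3.461 3.159 -3.012
vertex 3.609 2.932 -3.886
vertex 2.76 3.111 -3.597
endloop
endfacet
facet normal -0.327 0.890 0.318
outer loop
vertex 3.461 3.159 -3.012
vertex 2.76 3.111 -3.597
vertex 2.673 2.776 -2.75
endloop
endfacet
facet normal 0.755 -0.306 0.580
outer loop
vertex 4.047 2.487 -3.218
vertex 3.469 2.39 -2.516
vertex 3.62 1.689 -3.083
endloop
endfacet
facet normal -0.317 -0.080 0.945
outer loop
vertex 3.469 2.39 -2.516
vertex 2.673 2.776 -2.75
vertex 2.771 1.868 -2.794
endloop
endfacet
facet normal -0.870 0.483 0.102
outer loop
vertex 2.673 2.776 -2.75
vertex 2.76 3.111 -3.597
vertex 2.333 2.313 -3.462
endloop
endfacet
facet normal -0.140 0.604 -0.784
outer loop
vertex 2.76 3.111 -3.597
vertex 3.609 2.932 -3.886
vertex 2.911 2.41 -4.164
endloop
endfacet
facet normal 0.864 0.117 -0.489
outer loop
vertex 3.609 2.932 -3.886
vertex 4.047 2.487 -3.218
vertex 3.707 2.024 -3.93
endloop
endfacet
facet normal -0.125 -0.965 0.229
outer loop
vertex 2.919 1.641 -3.668
vertex 3.62 1.689 -3.083
vertex 2.771 1.868 -2.794
endloop
endfacet
facet normal -0.746 -0.665 0.046
outer loop
vertex 2.919 1.641 -3.668
vertex 2.771 1.868 -2.794
vertex 2.333 2.313 -3.462
endloop
endfacet
facet normal -0.678 -0.403 -0.614
outer loop
vertex 2.919 1.641 -3.668
vertex 2.333 2.313 -3.462
vertex 2.911 2.41 -4.164
endloop
endfacet
facet normal -0.016 -0.542 -0.840
outer loop
vertex 2.919 1.641 -3.668
vertex 2.911 2.41 -4.164
vertex 3.707 2.024 -3.93
endloop
endfacet
facet normal 0.327 -0.890 -0.318
outer loop
vertex 2.919 1.641 -3.668
vertex 3.707 2.024 -3.93
vertex 3.62 1.689 -3.083
endloop
endfacet
facet normal 0.140 -0.604 0.784
outer loop
vertex 2.771 1.868 -2.794
vertex 3.62 1.689 -3.083
vertex 3.469 2.39 -2.516
endloop
endfacet
facet normal -0.864 -0.117 0.489
outer loop
vertex 2.333 2.313 -3.462
vertex 2.771 1.868 -2.794
vertex 2.673 2.776 -2.75
endloop
endfacet
facet normal -0.755 0.306 -0.580
outer loop
vertex 2.911 2.41 -4.164
vertex 2.333 2.313 -3.462
vertex 2.76 3.111 -3.597
endloop
endfacet
facet normal 0.317 0.080 -0.945
outer loop
vertex 3.707 2.024 -3.93
vertex 2.911 2.41 -4.164
vertex 3.609 2.932 -3.886
endloop
endfacet
facet normal 0.870 -0.483 -0.102
outer loop
vertex 3.62 1.689 -3.083
vertex 3.707 2.024 -3.93
vertex 4.047 2.487 -3.218
endloop
endfacet
facet normal -0.519 0.273 -0.810
outer loop
vertex -0.564 1.472 -1.82
vertex -1.202 0.889 -1.607
vertex -1.128 1.743 -1.367
endloop
endfacet
facet normal 0.607 0.727 0.321
outer loop
vertex -0.564 1.472 -1.82
vertex -1.128 1.743 -1.367
vertex -0.178 0.351 -0.013
endloop
endfacet
facet normal -0.519 0.273 -0.810
outer loop
vertex -1.128 1.743 -1.367
vertex -1.202 0.889 -1.607
vertex -1.748 1.37 -1.095
endloop
endfacet
facet normal -0.077 0.668 0.740
outer loop
vertex -1.128 1.743 -1.367
vertex -1.748 1.37 -1.095
vertex -0.178 0.351 -0.013
endloop
endfacet
facet normal -0.519 0.273 -0.810
outer loop
vertex -1.748 1.37 -1.095
vertex -1.202 0.889 -1.607
vertex -1.956 0.635 -1.209
endloop
endfacet
facet normal -0.555 0.028 0.831
outer loop
vertex -1.748 1.37 -1.095
vertex -1.956 0.635 -1.209
vertex -0.178 0.351 -0.013
endloop
endfacet
facet normal -0.519 0.273 -0.810
outer loop
vertex -1.956 0.635 -1.209
vertex -1.202 0.889 -1.607
vertex -1.597 0.091 -1.623
endloop
endfacet
facet normal -0.468 -0.710 0.527
outer loop
vertex -1.956 0.635 -1.209
vertex -1.597 0.091 -1.623
vertex -0.178 0.351 -0.013
endloop
endfacet
facet normal -0.519 0.273 -0.810
outer loop
vertex -1.597 0.091 -1.623
vertex -1.202 0.889 -1.607
vertex -0.94 0.148 -2.025
endloop
endfacet
facet normal 0.120 -0.991 0.055
outer loop
vertex -1.597 0.091 -1.623
vertex -0.94 0.148 -2.025
vertex -0.178 0.351 -0.013
endloop
endfacet
facet normal -0.520 0.273 -0.810
outer loop
vertex -0.94 0.148 -2.025
vertex -1.202 0.889 -1.607
vertex -0.48 0.763 -2.113
endloop
endfacet
facet normal 0.764 -0.604 -0.228
outer loop
vertex -0.94 0.148 -2.025
vertex -0.48 0.763 -2.113
vertex -0.178 0.351 -0.013
endloop
endfacet
facet normal -0.520 0.273 -0.810
outer loop
vertex -0.48 0.763 -2.113
vertex -1.202 0.889 -1.607
vertex -0.564 1.472 -1.82
endloop
endfacet
facet normal 0.981 0.161 -0.109
outer loop
vertex -0.48 0.763 -2.113
vertex -0.564 1.472 -1.82
vertex -0.178 0.351 -0.013
endloop
endfacet

endsolid


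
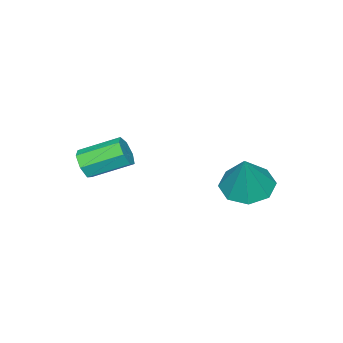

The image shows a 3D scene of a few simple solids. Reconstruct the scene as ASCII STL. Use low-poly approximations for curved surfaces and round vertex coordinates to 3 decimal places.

solid 
facet normal 0.526 -0.744 -0.412
outer loop
vertex 3.759 -1.122 2.279
vertex 3.471 -1.05 1.781
vertex 3.964 -0.797 1.954
endloop
endfacet
facet normal 0.747 0.171 0.642
outer loop
vertex 3.759 -1.122 2.279
vertex 3.964 -0.797 1.954
vertex 2.997 -0.043 2.877
endloop
endfacet
facet normal 0.747 0.171 0.642
outer loop
vertex 2.997 -0.043 2.877
vertex 3.964 -0.797 1.954
vertex 3.202 0.282 2.552
endloop
endfacet
facet normal -0.525 0.744 0.413
outer loop
vertex 2.997 -0.043 2.877
vertex 3.202 0.282 2.552
vertex 2.709 0.03 2.379
endloop
endfacet
facet normal 0.526 -0.743 -0.413
outer loop
vertex 3.964 -0.797 1.954
vertex 3.471 -1.05 1.781
vertex 3.797 -0.662 1.498
endloop
endfacet
facet normal 0.784 0.612 -0.106
outer loop
vertex 3.964 -0.797 1.954
vertex 3.797 -0.662 1.498
vertex 3.202 0.282 2.552
endloop
endfacet
facet normal 0.784 0.611 -0.105
outer loop
vertex 3.202 0.282 2.552
vertex 3.797 -0.662 1.498
vertex 3.036 0.417 2.096
endloop
endfacet
facet normal -0.525 0.745 0.412
outer loop
vertex 3.202 0.282 2.552
vertex 3.036 0.417 2.096
vertex 2.709 0.03 2.379
endloop
endfacet
facet normal 0.526 -0.743 -0.413
outer loop
vertex 3.797 -0.662 1.498
vertex 3.471 -1.05 1.781
vertex 3.385 -0.819 1.256
endloop
endfacet
facet normal 0.229 0.591 -0.774
outer loop
vertex 3.797 -0.662 1.498
vertex 3.385 -0.819 1.256
vertex 3.036 0.417 2.096
endloop
endfacet
facet normal 0.229 0.591 -0.774
outer loop
vertex 3.036 0.417 2.096
vertex 3.385 -0.819 1.256
vertex 2.623 0.26 1.854
endloop
endfacet
facet normal -0.525 0.745 0.412
outer loop
vertex 3.036 0.417 2.096
vertex 2.623 0.26 1.854
vertex 2.709 0.03 2.379
endloop
endfacet
facet normal 0.525 -0.744 -0.413
outer loop
vertex 3.385 -0.819 1.256
vertex 3.471 -1.05 1.781
vertex 3.038 -1.149 1.409
endloop
endfacet
facet normal -0.497 0.125 -0.859
outer loop
vertex 3.385 -0.819 1.256
vertex 3.038 -1.149 1.409
vertex 2.623 0.26 1.854
endloop
endfacet
facet normal -0.497 0.125 -0.859
outer loop
vertex 2.623 0.26 1.854
vertex 3.038 -1.149 1.409
vertex 2.276 -0.07 2.007
endloop
endfacet
facet normal -0.526 0.744 0.412
outer loop
vertex 2.623 0.26 1.854
vertex 2.276 -0.07 2.007
vertex 2.709 0.03 2.379
endloop
endfacet
facet normal 0.524 -0.745 -0.412
outer loop
vertex 3.038 -1.149 1.409
vertex 3.471 -1.05 1.781
vertex 3.016 -1.404 1.842
endloop
endfacet
facet normal -0.850 -0.434 -0.299
outer loop
vertex 3.038 -1.149 1.409
vertex 3.016 -1.404 1.842
vertex 2.276 -0.07 2.007
endloop
endfacet
facet normal -0.850 -0.434 -0.299
outer loop
vertex 2.276 -0.07 2.007
vertex 3.016 -1.404 1.842
vertex 2.254 -0.325 2.44
endloop
endfacet
facet normal -0.526 0.744 0.412
outer loop
vertex 2.276 -0.07 2.007
vertex 2.254 -0.325 2.44
vertex 2.709 0.03 2.379
endloop
endfacet
facet normal 0.524 -0.745 -0.412
outer loop
vertex 3.016 -1.404 1.842
vertex 3.471 -1.05 1.781
vertex 3.337 -1.392 2.229
endloop
endfacet
facet normal -0.563 -0.668 0.487
outer loop
vertex 3.016 -1.404 1.842
vertex 3.337 -1.392 2.229
vertex 2.254 -0.325 2.44
endloop
endfacet
facet normal -0.563 -0.668 0.487
outer loop
vertex 2.254 -0.325 2.44
vertex 3.337 -1.392 2.229
vertex 2.575 -0.313 2.827
endloop
endfacet
facet normal -0.525 0.744 0.413
outer loop
vertex 2.254 -0.325 2.44
vertex 2.575 -0.313 2.827
vertex 2.709 0.03 2.379
endloop
endfacet
facet normal 0.525 -0.745 -0.411
outer loop
vertex 3.337 -1.392 2.229
vertex 3.471 -1.05 1.781
vertex 3.759 -1.122 2.279
endloop
endfacet
facet normal 0.147 -0.398 0.906
outer loop
vertex 3.337 -1.392 2.229
vertex 3.759 -1.122 2.279
vertex 2.575 -0.313 2.827
endloop
endfacet
facet normal 0.147 -0.398 0.906
outer loop
vertex 2.575 -0.313 2.827
vertex 3.759 -1.122 2.279
vertex 2.997 -0.043 2.877
endloop
endfacet
facet normal -0.525 0.744 0.413
outer loop
vertex 2.575 -0.313 2.827
vertex 2.997 -0.043 2.877
vertex 2.709 0.03 2.379
endloop
endfacet
facet normal -0.398 -0.188 -0.898
outer loop
vertex 1.141 2.706 0.399
vertex 0.312 2.885 0.729
vertex 0.968 3.377 0.335
endloop
endfacet
facet normal 0.967 0.252 0.024
outer loop
vertex 1.141 2.706 0.399
vertex 0.968 3.377 0.335
vertex 0.968 3.195 2.211
endloop
endfacet
facet normal -0.399 -0.188 -0.898
outer loop
vertex 0.968 3.377 0.335
vertex 0.312 2.885 0.729
vertex 0.411 3.761 0.502
endloop
endfacet
facet normal 0.582 0.810 0.079
outer loop
vertex 0.968 3.377 0.335
vertex 0.411 3.761 0.502
vertex 0.968 3.195 2.211
endloop
endfacet
facet normal -0.398 -0.188 -0.898
outer loop
vertex 0.411 3.761 0.502
vertex 0.312 2.885 0.729
vertex -0.204 3.631 0.802
endloop
endfacet
facet normal -0.041 0.944 0.326
outer loop
vertex 0.411 3.761 0.502
vertex -0.204 3.631 0.802
vertex 0.968 3.195 2.211
endloop
endfacet
facet normal -0.398 -0.187 -0.898
outer loop
vertex -0.204 3.631 0.802
vertex 0.312 2.885 0.729
vertex -0.517 3.064 1.059
endloop
endfacet
facet normal -0.532 0.575 0.621
outer loop
vertex -0.204 3.631 0.802
vertex -0.517 3.064 1.059
vertex 0.968 3.195 2.211
endloop
endfacet
facet normal -0.398 -0.188 -0.898
outer loop
vertex -0.517 3.064 1.059
vertex 0.312 2.885 0.729
vertex -0.345 2.393 1.123
endloop
endfacet
facet normal -0.607 -0.080 0.791
outer loop
vertex -0.517 3.064 1.059
vertex -0.345 2.393 1.123
vertex 0.968 3.195 2.211
endloop
endfacet
facet normal -0.398 -0.188 -0.898
outer loop
vertex -0.345 2.393 1.123
vertex 0.312 2.885 0.729
vertex 0.213 2.009 0.956
endloop
endfacet
facet normal -0.220 -0.640 0.737
outer loop
vertex -0.345 2.393 1.123
vertex 0.213 2.009 0.956
vertex 0.968 3.195 2.211
endloop
endfacet
facet normal -0.398 -0.188 -0.898
outer loop
vertex 0.213 2.009 0.956
vertex 0.312 2.885 0.729
vertex 0.828 2.139 0.656
endloop
endfacet
facet normal 0.402 -0.774 0.489
outer loop
vertex 0.213 2.009 0.956
vertex 0.828 2.139 0.656
vertex 0.968 3.195 2.211
endloop
endfacet
facet normal -0.398 -0.187 -0.898
outer loop
vertex 0.828 2.139 0.656
vertex 0.312 2.885 0.729
vertex 1.141 2.706 0.399
endloop
endfacet
facet normal 0.893 -0.405 0.195
outer loop
vertex 0.828 2.139 0.656
vertex 1.141 2.706 0.399
vertex 0.968 3.195 2.211
endloop
endfacet

endsolid


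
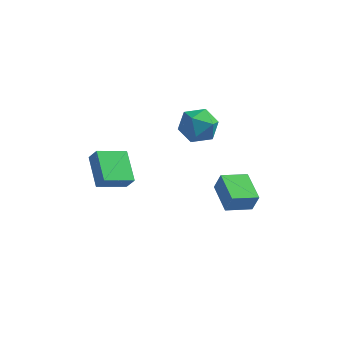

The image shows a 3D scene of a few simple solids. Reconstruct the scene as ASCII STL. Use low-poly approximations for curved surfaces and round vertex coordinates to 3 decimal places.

solid 
facet normal -0.999 0.043 0.010
outer loop
vertex -0.615 0.485 2.618
vertex -0.648 -0.418 3.176
vertex -0.603 0.516 3.68
endloop
endfacet
facet normal -0.716 0.698 -0.012
outer loop
vertex -0.615 0.485 2.618
vertex -0.603 0.516 3.68
vertex 0.033 1.159 3.123
endloop
endfacet
facet normal -0.307 0.742 -0.596
outer loop
vertex -0.615 0.485 2.618
vertex 0.033 1.159 3.123
vertex 0.381 0.622 2.275
endloop
endfacet
facet normal -0.337 0.114 -0.934
outer loop
vertex -0.615 0.485 2.618
vertex 0.381 0.622 2.275
vertex -0.04 -0.352 2.308
endloop
endfacet
facet normal -0.765 -0.318 -0.560
outer loop
vertex -0.615 0.485 2.618
vertex -0.04 -0.352 2.308
vertex -0.648 -0.418 3.176
endloop
endfacet
facet normal -0.294 0.775 0.559
outer loop
vertex 0.033 1.159 3.123
vertex -0.603 0.516 3.68
vertex 0.4 0.672 3.992
endloop
endfacet
facet normal -0.752 -0.284 0.594
outer loop
vertex -0.603 0.516 3.68
vertex -0.648 -0.418 3.176
vertex -0.021 -0.302 4.025
endloop
endfacet
facet normal -0.374 -0.867 -0.328
outer loop
vertex -0.648 -0.418 3.176
vertex -0.04 -0.352 2.308
vertex 0.327 -0.839 3.177
endloop
endfacet
facet normal 0.317 -0.168 -0.933
outer loop
vertex -0.04 -0.352 2.308
vertex 0.381 0.622 2.275
vertex 0.963 -0.196 2.62
endloop
endfacet
facet normal 0.366 0.847 -0.386
outer loop
vertex 0.381 0.622 2.275
vertex 0.033 1.159 3.123
vertex 1.008 0.738 3.124
endloop
endfacet
facet normal 0.337 -0.114 0.934
outer loop
vertex 0.975 -0.165 3.682
vertex 0.4 0.672 3.992
vertex -0.021 -0.302 4.025
endloop
endfacet
facet normal 0.307 -0.742 0.596
outer loop
vertex 0.975 -0.165 3.682
vertex -0.021 -0.302 4.025
vertex 0.327 -0.839 3.177
endloop
endfacet
facet normal 0.716 -0.698 0.012
outer loop
vertex 0.975 -0.165 3.682
vertex 0.327 -0.839 3.177
vertex 0.963 -0.196 2.62
endloop
endfacet
facet normal 0.999 -0.043 -0.010
outer loop
vertex 0.975 -0.165 3.682
vertex 0.963 -0.196 2.62
vertex 1.008 0.738 3.124
endloop
endfacet
facet normal 0.765 0.318 0.560
outer loop
vertex 0.975 -0.165 3.682
vertex 1.008 0.738 3.124
vertex 0.4 0.672 3.992
endloop
endfacet
facet normal -0.317 0.168 0.933
outer loop
vertex -0.021 -0.302 4.025
vertex 0.4 0.672 3.992
vertex -0.603 0.516 3.68
endloop
endfacet
facet normal -0.366 -0.847 0.386
outer loop
vertex 0.327 -0.839 3.177
vertex -0.021 -0.302 4.025
vertex -0.648 -0.418 3.176
endloop
endfacet
facet normal 0.294 -0.775 -0.559
outer loop
vertex 0.963 -0.196 2.62
vertex 0.327 -0.839 3.177
vertex -0.04 -0.352 2.308
endloop
endfacet
facet normal 0.752 0.284 -0.594
outer loop
vertex 1.008 0.738 3.124
vertex 0.963 -0.196 2.62
vertex 0.381 0.622 2.275
endloop
endfacet
facet normal 0.374 0.867 0.328
outer loop
vertex 0.4 0.672 3.992
vertex 1.008 0.738 3.124
vertex 0.033 1.159 3.123
endloop
endfacet
facet normal -0.524 0.831 0.189
outer loop
vertex 1.43 -0.415 0.211
vertex 2.549 0.37 -0.137
vertex 1.111 -0.394 -0.768
endloop
endfacet
facet normal -0.794 -0.556 0.247
outer loop
vertex 1.991 -1.79 -1.083
vertex 1.43 -0.415 0.211
vertex 1.111 -0.394 -0.768
endloop
endfacet
facet normal -0.524 0.831 0.188
outer loop
vertex 1.111 -0.394 -0.768
vertex 2.549 0.37 -0.137
vertex 2.23 0.39 -1.116
endloop
endfacet
facet normal -0.309 0.020 -0.951
outer loop
vertex 2.23 0.39 -1.116
vertex 1.991 -1.79 -1.083
vertex 1.111 -0.394 -0.768
endloop
endfacet
facet normal 0.309 -0.020 0.951
outer loop
vertex 1.43 -0.415 0.211
vertex 3.429 -1.026 -0.452
vertex 2.549 0.37 -0.137
endloop
endfacet
facet normal -0.793 -0.556 0.247
outer loop
vertex 2.31 -1.81 -0.104
vertex 1.43 -0.415 0.211
vertex 1.991 -1.79 -1.083
endloop
endfacet
facet normal 0.309 -0.020 0.951
outer loop
vertex 2.31 -1.81 -0.104
vertex 3.429 -1.026 -0.452
vertex 1.43 -0.415 0.211
endloop
endfacet
facet normal 0.794 0.556 -0.247
outer loop
vertex 2.549 0.37 -0.137
vertex 3.429 -1.026 -0.452
vertex 2.23 0.39 -1.116
endloop
endfacet
facet normal -0.309 0.020 -0.951
outer loop
vertex 3.11 -1.005 -1.431
vertex 1.991 -1.79 -1.083
vertex 2.23 0.39 -1.116
endloop
endfacet
facet normal 0.794 0.556 -0.247
outer loop
vertex 2.23 0.39 -1.116
vertex 3.429 -1.026 -0.452
vertex 3.11 -1.005 -1.431
endloop
endfacet
facet normal 0.524 -0.831 -0.188
outer loop
vertex 3.11 -1.005 -1.431
vertex 2.31 -1.81 -0.104
vertex 1.991 -1.79 -1.083
endloop
endfacet
facet normal 0.524 -0.831 -0.188
outer loop
vertex 3.429 -1.026 -0.452
vertex 2.31 -1.81 -0.104
vertex 3.11 -1.005 -1.431
endloop
endfacet
facet normal -0.529 0.166 -0.832
outer loop
vertex -3.574 -3.917 1.26
vertex -4.346 -2.511 2.031
vertex -2.407 -2.973 0.706
endloop
endfacet
facet normal 0.434 -0.790 -0.432
outer loop
vertex -1.974 -3.109 1.389
vertex -3.574 -3.917 1.26
vertex -2.407 -2.973 0.706
endloop
endfacet
facet normal -0.529 0.166 -0.832
outer loop
vertex -2.407 -2.973 0.706
vertex -4.346 -2.511 2.031
vertex -3.179 -1.567 1.478
endloop
endfacet
facet normal 0.730 0.590 -0.345
outer loop
vertex -3.179 -1.567 1.478
vertex -1.974 -3.109 1.389
vertex -2.407 -2.973 0.706
endloop
endfacet
facet normal -0.730 -0.590 0.345
outer loop
vertex -3.574 -3.917 1.26
vertex -3.913 -2.647 2.714
vertex -4.346 -2.511 2.031
endloop
endfacet
facet normal 0.434 -0.790 -0.433
outer loop
vertex -3.141 -4.053 1.942
vertex -3.574 -3.917 1.26
vertex -1.974 -3.109 1.389
endloop
endfacet
facet normal -0.730 -0.590 0.345
outer loop
vertex -3.141 -4.053 1.942
vertex -3.913 -2.647 2.714
vertex -3.574 -3.917 1.26
endloop
endfacet
facet normal -0.434 0.790 0.433
outer loop
vertex -4.346 -2.511 2.031
vertex -3.913 -2.647 2.714
vertex -3.179 -1.567 1.478
endloop
endfacet
facet normal 0.730 0.590 -0.346
outer loop
vertex -2.746 -1.703 2.16
vertex -1.974 -3.109 1.389
vertex -3.179 -1.567 1.478
endloop
endfacet
facet normal -0.434 0.790 0.433
outer loop
vertex -3.179 -1.567 1.478
vertex -3.913 -2.647 2.714
vertex -2.746 -1.703 2.16
endloop
endfacet
facet normal 0.529 -0.166 0.832
outer loop
vertex -2.746 -1.703 2.16
vertex -3.141 -4.053 1.942
vertex -1.974 -3.109 1.389
endloop
endfacet
facet normal 0.529 -0.166 0.832
outer loop
vertex -3.913 -2.647 2.714
vertex -3.141 -4.053 1.942
vertex -2.746 -1.703 2.16
endloop
endfacet

endsolid
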